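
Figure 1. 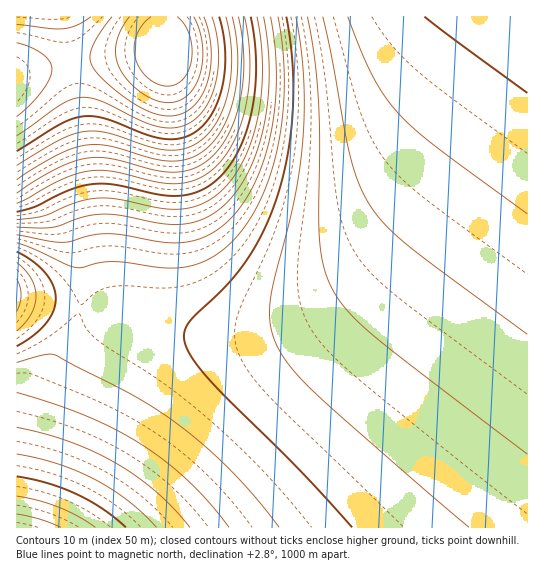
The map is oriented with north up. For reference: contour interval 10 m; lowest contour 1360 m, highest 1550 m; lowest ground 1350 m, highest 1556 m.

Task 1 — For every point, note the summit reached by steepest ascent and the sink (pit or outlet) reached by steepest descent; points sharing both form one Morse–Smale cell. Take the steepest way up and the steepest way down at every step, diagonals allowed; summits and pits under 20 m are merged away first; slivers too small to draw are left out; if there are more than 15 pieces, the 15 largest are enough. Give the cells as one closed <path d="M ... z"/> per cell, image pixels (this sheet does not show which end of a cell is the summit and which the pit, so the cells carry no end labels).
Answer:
<path d="M527 16l-510 0-1 111 36 60 23 51 8 33 0 26-3 12 41 7 64 17 20 3 38 0 44-9 40-19 39-29 34-36 33-41 92-125 3-6z"/><path d="M527 72l-70 98-57 73-43 44-39 26-27 12-22 7-26 4-38 0-34-5-50-15-40-7-8 22-25 47-9 27-15 64-8 58 511 1z"/><path d="M17 128l-1 170 63 11 4-12 0-26-8-33-23-51z"/><path d="M22 299l-6 0 1 221 7-51 15-64 9-27 25-47 7-20-9-4z"/>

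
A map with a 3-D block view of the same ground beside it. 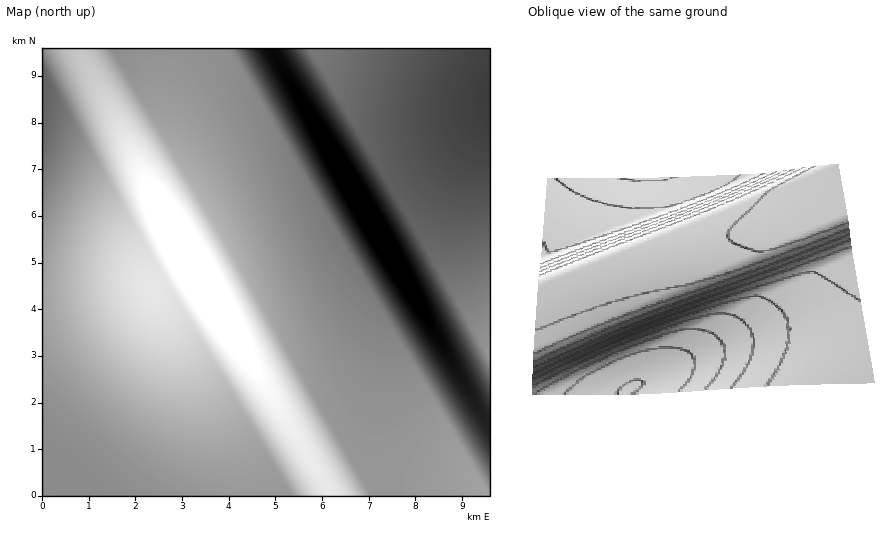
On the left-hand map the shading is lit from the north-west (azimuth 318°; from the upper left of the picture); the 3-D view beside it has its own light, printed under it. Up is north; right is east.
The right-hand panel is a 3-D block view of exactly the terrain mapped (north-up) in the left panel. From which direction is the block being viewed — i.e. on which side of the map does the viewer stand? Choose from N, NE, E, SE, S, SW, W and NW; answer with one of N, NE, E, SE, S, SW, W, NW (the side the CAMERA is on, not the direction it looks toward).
W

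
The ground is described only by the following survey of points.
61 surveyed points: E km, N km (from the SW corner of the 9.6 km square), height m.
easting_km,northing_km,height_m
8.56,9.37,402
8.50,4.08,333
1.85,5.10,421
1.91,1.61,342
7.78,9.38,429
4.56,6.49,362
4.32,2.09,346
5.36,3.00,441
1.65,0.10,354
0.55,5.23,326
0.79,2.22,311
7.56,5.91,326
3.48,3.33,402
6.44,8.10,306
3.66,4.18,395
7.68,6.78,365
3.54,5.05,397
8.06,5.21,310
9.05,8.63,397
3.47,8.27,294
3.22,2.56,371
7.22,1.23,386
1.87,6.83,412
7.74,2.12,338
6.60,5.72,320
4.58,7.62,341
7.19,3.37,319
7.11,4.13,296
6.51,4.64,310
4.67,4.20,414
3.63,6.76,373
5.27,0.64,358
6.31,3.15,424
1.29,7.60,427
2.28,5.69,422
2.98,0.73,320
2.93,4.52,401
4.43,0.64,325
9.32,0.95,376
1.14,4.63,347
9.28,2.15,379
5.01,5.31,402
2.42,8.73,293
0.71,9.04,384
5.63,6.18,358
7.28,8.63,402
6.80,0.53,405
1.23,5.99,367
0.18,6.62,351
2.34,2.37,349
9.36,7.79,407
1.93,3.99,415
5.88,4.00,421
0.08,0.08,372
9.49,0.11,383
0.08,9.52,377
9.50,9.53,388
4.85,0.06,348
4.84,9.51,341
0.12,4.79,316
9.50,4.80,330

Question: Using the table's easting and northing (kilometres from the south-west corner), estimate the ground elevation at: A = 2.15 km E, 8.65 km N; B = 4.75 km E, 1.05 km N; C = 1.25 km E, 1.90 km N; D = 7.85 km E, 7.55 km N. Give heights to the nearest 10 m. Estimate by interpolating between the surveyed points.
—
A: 310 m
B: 340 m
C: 320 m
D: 380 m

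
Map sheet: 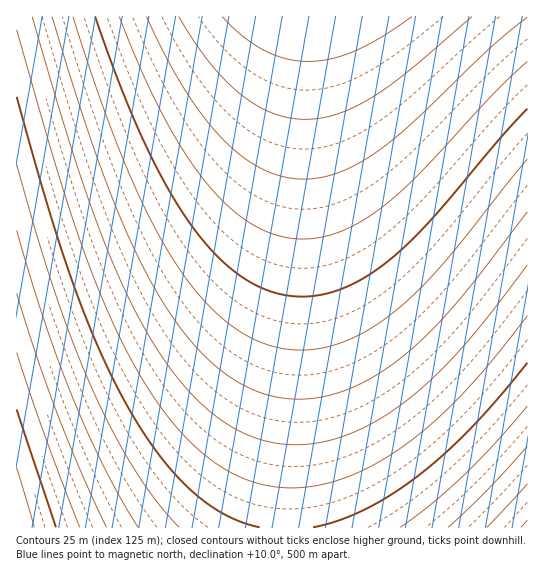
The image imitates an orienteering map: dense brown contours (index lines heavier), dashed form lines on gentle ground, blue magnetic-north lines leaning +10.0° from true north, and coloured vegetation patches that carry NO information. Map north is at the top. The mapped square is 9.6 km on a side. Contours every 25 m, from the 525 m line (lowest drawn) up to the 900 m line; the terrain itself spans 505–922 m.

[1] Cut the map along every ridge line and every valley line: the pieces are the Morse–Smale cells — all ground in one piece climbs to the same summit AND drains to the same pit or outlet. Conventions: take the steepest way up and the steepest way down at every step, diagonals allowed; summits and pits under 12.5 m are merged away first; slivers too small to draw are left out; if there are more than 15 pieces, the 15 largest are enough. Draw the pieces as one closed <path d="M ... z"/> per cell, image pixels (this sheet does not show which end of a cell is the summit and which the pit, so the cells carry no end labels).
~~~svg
<path d="M306 16l-290 1 1 511 270-1 1-72 12-202z"/><path d="M527 16l-220 1-7 236-12 202-1 73 241-1z"/>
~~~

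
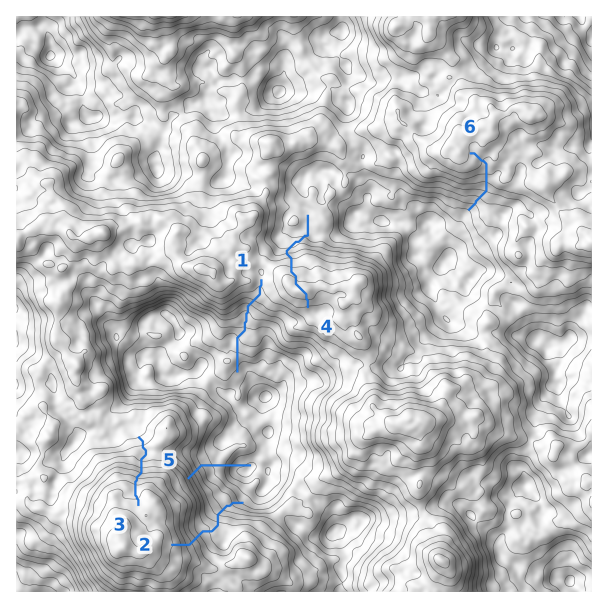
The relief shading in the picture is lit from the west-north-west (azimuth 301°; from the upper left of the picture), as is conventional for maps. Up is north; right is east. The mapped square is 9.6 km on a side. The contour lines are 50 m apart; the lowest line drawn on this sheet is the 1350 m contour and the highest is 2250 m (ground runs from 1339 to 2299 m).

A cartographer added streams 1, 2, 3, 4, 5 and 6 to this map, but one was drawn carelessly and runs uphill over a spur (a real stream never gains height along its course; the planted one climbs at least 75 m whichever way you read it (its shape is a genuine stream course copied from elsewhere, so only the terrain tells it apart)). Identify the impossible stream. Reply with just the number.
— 4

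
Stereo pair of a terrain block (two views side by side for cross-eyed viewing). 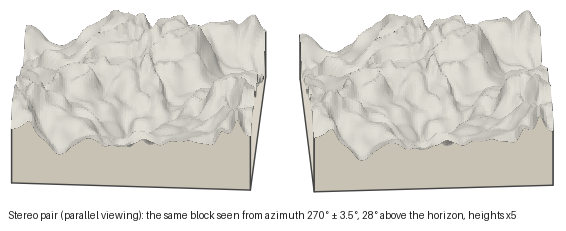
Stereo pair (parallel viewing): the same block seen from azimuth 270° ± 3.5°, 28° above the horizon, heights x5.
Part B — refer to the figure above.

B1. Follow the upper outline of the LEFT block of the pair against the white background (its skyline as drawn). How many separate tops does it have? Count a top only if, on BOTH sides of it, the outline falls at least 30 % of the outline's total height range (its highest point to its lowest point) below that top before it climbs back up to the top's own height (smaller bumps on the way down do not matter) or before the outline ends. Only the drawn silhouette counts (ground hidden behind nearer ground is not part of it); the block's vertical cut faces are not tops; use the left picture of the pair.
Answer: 0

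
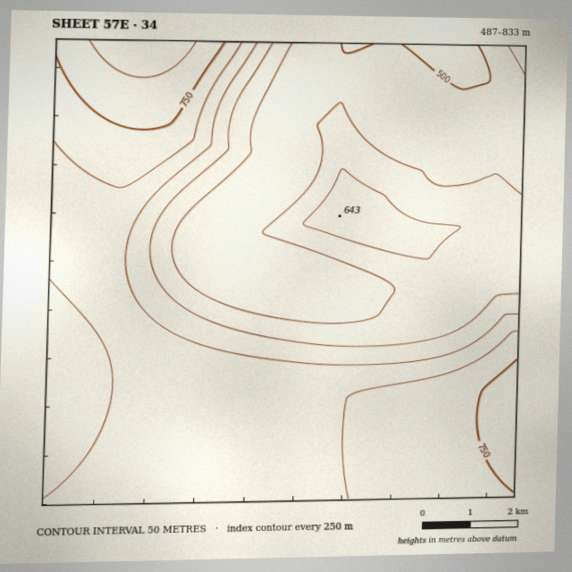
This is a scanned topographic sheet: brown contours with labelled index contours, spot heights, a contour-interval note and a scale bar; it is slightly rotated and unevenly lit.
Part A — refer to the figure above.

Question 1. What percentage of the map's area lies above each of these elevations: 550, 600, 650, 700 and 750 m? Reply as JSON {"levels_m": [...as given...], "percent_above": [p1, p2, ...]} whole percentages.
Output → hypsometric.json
{"levels_m": [550, 600, 650, 700, 750], "percent_above": [76, 59, 45, 19, 7]}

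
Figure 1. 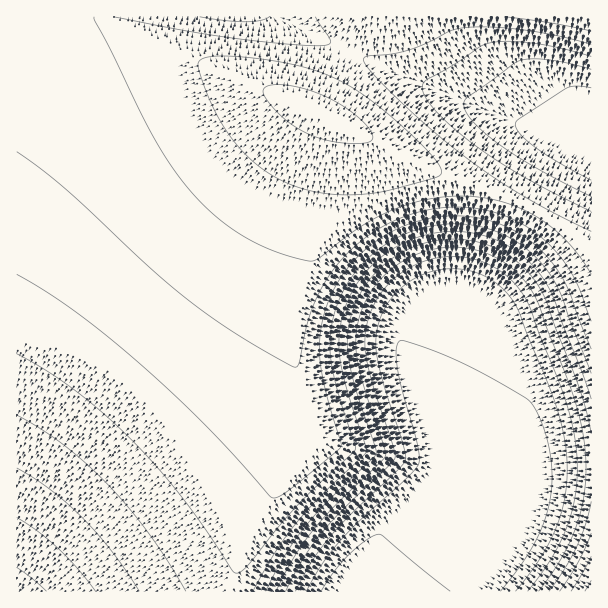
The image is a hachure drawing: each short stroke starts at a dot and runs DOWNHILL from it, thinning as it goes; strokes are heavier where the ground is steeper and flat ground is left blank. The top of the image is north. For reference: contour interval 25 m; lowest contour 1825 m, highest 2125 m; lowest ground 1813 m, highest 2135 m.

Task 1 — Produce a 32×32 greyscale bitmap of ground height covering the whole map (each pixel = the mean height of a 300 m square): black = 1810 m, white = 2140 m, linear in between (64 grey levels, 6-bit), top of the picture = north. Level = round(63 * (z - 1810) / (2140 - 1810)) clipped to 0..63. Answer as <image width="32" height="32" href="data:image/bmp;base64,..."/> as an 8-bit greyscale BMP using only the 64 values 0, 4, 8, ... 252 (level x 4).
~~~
<image width="32" height="32" href="data:image/bmp;base64,Qk02CAAAAAAAADYEAAAoAAAAIAAAACAAAAABAAgAAAAAAAAEAAATCwAAEwsAAAABAAAAAAAAAAAAAAEBAQACAgIAAwMDAAQEBAAFBQUABgYGAAcHBwAICAgACQkJAAoKCgALCwsADAwMAA0NDQAODg4ADw8PABAQEAAREREAEhISABMTEwAUFBQAFRUVABYWFgAXFxcAGBgYABkZGQAaGhoAGxsbABwcHAAdHR0AHh4eAB8fHwAgICAAISEhACIiIgAjIyMAJCQkACUlJQAmJiYAJycnACgoKAApKSkAKioqACsrKwAsLCwALS0tAC4uLgAvLy8AMDAwADExMQAyMjIAMzMzADQ0NAA1NTUANjY2ADc3NwA4ODgAOTk5ADo6OgA7OzsAPDw8AD09PQA+Pj4APz8/AEBAQABBQUEAQkJCAENDQwBEREQARUVFAEZGRgBHR0cASEhIAElJSQBKSkoAS0tLAExMTABNTU0ATk5OAE9PTwBQUFAAUVFRAFJSUgBTU1MAVFRUAFVVVQBWVlYAV1dXAFhYWABZWVkAWlpaAFtbWwBcXFwAXV1dAF5eXgBfX18AYGBgAGFhYQBiYmIAY2NjAGRkZABlZWUAZmZmAGdnZwBoaGgAaWlpAGpqagBra2sAbGxsAG1tbQBubm4Ab29vAHBwcABxcXEAcnJyAHNzcwB0dHQAdXV1AHZ2dgB3d3cAeHh4AHl5eQB6enoAe3t7AHx8fAB9fX0Afn5+AH9/fwCAgIAAgYGBAIKCggCDg4MAhISEAIWFhQCGhoYAh4eHAIiIiACJiYkAioqKAIuLiwCMjIwAjY2NAI6OjgCPj48AkJCQAJGRkQCSkpIAk5OTAJSUlACVlZUAlpaWAJeXlwCYmJgAmZmZAJqamgCbm5sAnJycAJ2dnQCenp4An5+fAKCgoAChoaEAoqKiAKOjowCkpKQApaWlAKampgCnp6cAqKioAKmpqQCqqqoAq6urAKysrACtra0Arq6uAK+vrwCwsLAAsbGxALKysgCzs7MAtLS0ALW1tQC2trYAt7e3ALi4uAC5ubkAurq6ALu7uwC8vLwAvb29AL6+vgC/v78AwMDAAMHBwQDCwsIAw8PDAMTExADFxcUAxsbGAMfHxwDIyMgAycnJAMrKygDLy8sAzMzMAM3NzQDOzs4Az8/PANDQ0ADR0dEA0tLSANPT0wDU1NQA1dXVANbW1gDX19cA2NjYANnZ2QDa2toA29vbANzc3ADd3d0A3t7eAN/f3wDg4OAA4eHhAOLi4gDj4+MA5OTkAOXl5QDm5uYA5+fnAOjo6ADp6ekA6urqAOvr6wDs7OwA7e3tAO7u7gDv7+8A8PDwAPHx8QDy8vIA8/PzAPT09AD19fUA9vb2APf39wD4+PgA+fn5APr6+gD7+/sA/Pz8AP39/QD+/v4A////AEBITFRcZGx0eICIjIx8XDwcCAQECAgMDAwMFCQ8XHycSExUWGBocHh8hIyQlIhwTCwUCAgIDAwMDBAQGChEaIhQVFhgaGx0fICIjJSYlIBkQCQQDAwMDBAQEBAUHDRUeFRcYGRsdHiAiIyQlJyckHhYPCAQDAwQEBAQFBQYJERoXGBobHR4gISMkJSYnKCcjHRYOCQUEBAQFBQUFBggOFxkaGx0eHyEiJCUmJygpKSgjHRUPCQYFBQUFBQYGBwwVGxwdHh8hIiMlJicoKSkqKigjHRYPCQYFBQYGBgYHDBQcHR4gISIjJCYnKCgpKisrKykkHRUNBwUGBgYGBwcMFR4fICEiIyQmJygoKSorKywsKyYeFAwHBgYGBgcHCA0WHyAhIiMkJicnKCkqKyssLCwqIxoRCgYGBgcHBwcJDhchIiMkJSYnKCgpKisrLCwtLCggFw4IBgcHBwcHCAoRGiIjJCUmJygoKSorKywsLS0sJh4UDAgHBwcHCAgIDBQdJCQlJicoKSkqKywsLS0tLislGxILBwcHBwgICAkPFyElJiYnKCkpKissLC0tLi4uKyQaEAoICAgICAgJCxIbJSYnJygpKiorLCwtLi4uLy8sJBoRCggICAgICQkOFh8pJygoKSorKywtLS4uLy8wMC0mHBMMCQkJCQkJCxAZIywoKSkqKyssLS0uLy8wMDAxLykgFw8LCQkJCQoNFB0mLikqKisrLC0tLi8vMDAxMTIxLSYdFQ8MCwsLDhIZIioxKisrLCwtLi4vMDAxMTIyMzMxKyQdFxMREBIVGiEoLzMrKywsLS4uLzAwMTIyMzM0NDMxLCYhHRoaGx4jKS4yNCwsLS0uLi8wMDEyMzM0NDU1NTUyLysnJSUmKCwvMjMyLC0tLi4vMDAxMjMzNDU2NjY2NzY1MzEvLy8xMjMyMC0tLS4uLy8wMTIzMzQ1Njc3ODg4ODg3NjY1NTQyMC0qJy0uLi8vMDEyMjM0NTY3ODk5Ojo6OTk4NzYzMS4rKCUjLi4vLzAxMTIzNDU2Nzg5Ojs7Ozs7Ojg2My8sKSYkIiEvLy8wMDEyMzQ1Njc4OTs8PD09PDs4NTIuKyglJCMiIi8vMDAxMTIzNDU2ODk7PD0+Pj07ODUxLisoJiUkIyMjLzAwMTEyMzM1Njc5Ojw9PT08Ojc0MS8sKiknJiUlJCMwMDExMjIzNDU2ODk6Ozs7Ojg2NDIwLi0sKikoJyYlJjAxMTEyMzM0NTc3ODg4NzY1NDMzMjExLy4tKyopKSorMTExMjIzNDQ1NTU0NDMzMjIzMzQ0NDMyMC8uLS4vMDIxMTIyMzMzMzIxMC8vLy8wMjQ1NjY2NTQ0MzQ0NTY3OQ="/>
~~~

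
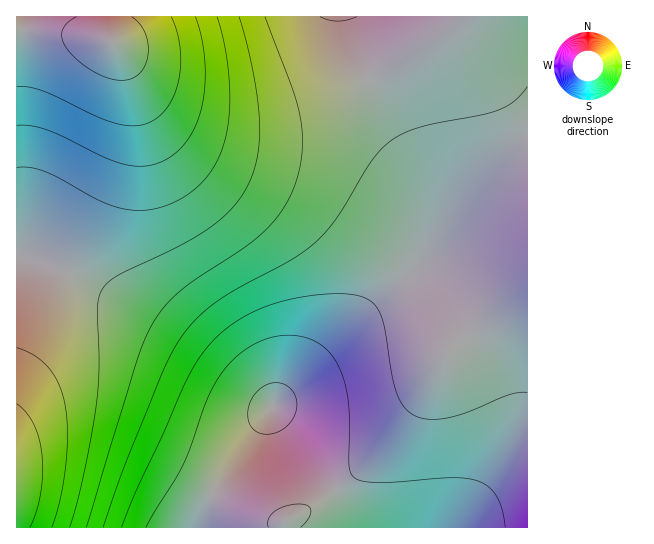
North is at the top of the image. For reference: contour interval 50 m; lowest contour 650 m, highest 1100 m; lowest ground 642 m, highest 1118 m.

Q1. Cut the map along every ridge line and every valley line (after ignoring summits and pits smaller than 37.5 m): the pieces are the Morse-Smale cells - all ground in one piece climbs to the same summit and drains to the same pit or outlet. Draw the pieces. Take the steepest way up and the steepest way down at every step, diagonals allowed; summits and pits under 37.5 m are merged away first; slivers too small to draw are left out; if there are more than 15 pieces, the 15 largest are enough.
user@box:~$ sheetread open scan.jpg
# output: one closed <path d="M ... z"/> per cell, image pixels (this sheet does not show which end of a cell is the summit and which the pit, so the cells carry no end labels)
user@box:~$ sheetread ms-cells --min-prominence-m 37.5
<path d="M527 16l-511 1 0 238 26 8 25 10 80 43 56 37 69 54-52 74-23 47 86 0 4-8 12-5 31-20 43-36 34-38 38-64 32-29 51-35z"/><path d="M19 256l-3 1 0 270 179 1 25-47 52-74-69-54-56-37-80-43z"/><path d="M527 293l-50 35-32 29-38 64-34 38-43 36-31 20-12 5-3 3 0 4 243 1z"/>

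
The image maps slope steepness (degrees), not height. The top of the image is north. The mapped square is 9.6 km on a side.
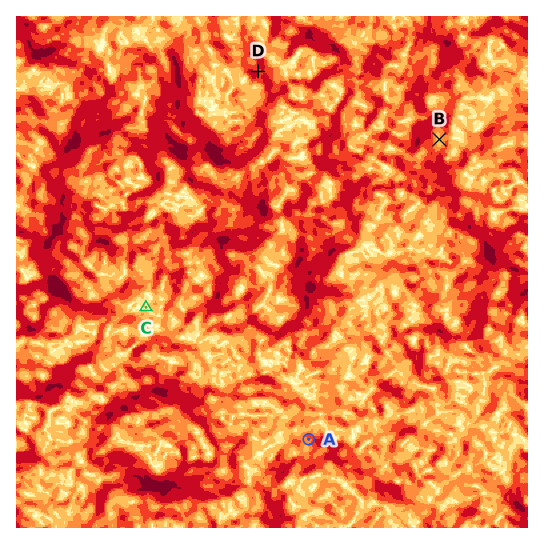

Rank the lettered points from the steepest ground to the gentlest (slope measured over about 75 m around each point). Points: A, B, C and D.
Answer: D A B C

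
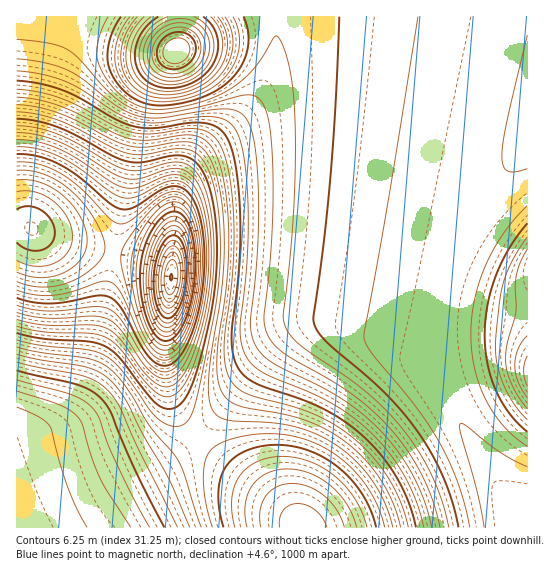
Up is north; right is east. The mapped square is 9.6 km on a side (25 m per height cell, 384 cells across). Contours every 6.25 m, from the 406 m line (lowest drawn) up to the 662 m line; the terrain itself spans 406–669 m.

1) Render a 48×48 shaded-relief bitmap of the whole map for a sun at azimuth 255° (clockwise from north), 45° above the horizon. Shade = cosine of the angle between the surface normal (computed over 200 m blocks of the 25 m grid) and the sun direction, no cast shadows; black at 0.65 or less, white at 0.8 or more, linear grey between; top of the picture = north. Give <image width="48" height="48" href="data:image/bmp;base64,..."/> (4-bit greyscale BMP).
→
<image width="48" height="48" href="data:image/bmp;base64,Qk32BAAAAAAAAHYAAAAoAAAAMAAAADAAAAABAAQAAAAAAIAEAAATCwAAEwsAABAAAAAAAAAAAAAAABEREQAiIiIAMzMzAERERABVVVUAZmZmAHd3dwCIiIgAmZmZAKqqqgC7u7sAzMzMAN3d3QDu7u4A////AGZVVVVVVERERERERFVmd3iImZmZiId2ZmVVVVVVRERERERERVVmd4iImZmYiHd2ZmVVVVVVREREREREVVZmd4iJmZmYiHdmZlVVVVVVRERERERFVVZnd4iJmZmIiHdmZlVVVVVURERERERVVWZneIiJmZmIh3ZmZVVVVVVUREREVVVVVWZ3eIiJmZiIh3ZlVVVVVVVERERFVVVVVmZ3eIiImIiId2ZlVVVVVVVERERVVVVWZmZ3eIiIiIiHd2ZVVVVVVVRERERVZmZmZmd3eIiIiIiHdmVVRFVVVVREM0RWZmZmZnd3eIiIiIh3ZlVURFVVVURDMzRWZ3ZmZnd3eIiIiId3ZlVUQ1VVVURDMzRWd3d3d3d3eIiIh3d2ZVVEM1VVVURDMjRniHd3d3d3d3h3d3dmZVRDMlVVVERDIjRniIh3d3d3d3d3d3ZmZVRDIkRFVEQzIiRomYiHd3d3d3d3d2ZmVVQzM0REVUQzIRNpqpiHd3d3d3d3ZmZmVVQzM0REVURDEBNpuqmId3d3d3dmZmZmVVQzRERFVVRDEAJ6y6mId3d3d2ZmZmZmVVRERERFVVRDEAFr3LmYd3d3ZmZmZmZmVVRERURFVVVDEABs7bqYd3d2ZmZmZmZmVVREVURVVVVDEABs/sqYd3dmZmZmZmZmZVREVURVVmVTEABt/8uYh3dmZmZmZmZmZVRERURVZmZUIABt/9uYh3dmZmZmZmZmZVREREVWZmZUIABu/9uYh3dmZmZmZmZmZVVERFVWZmZlMABt/9uoh3dmZmZmZmZmZlVERFVmZ3dlMQBd/9uph3dmZmZmZmZmZlVUQ1Vmd3dlQgBc/9uph3dmZmZmZmZmZmVVRFZnd3d2UxFr/9uph3d2ZmZmZmZmZmVVRGZnd4d2VCJr7tuYh3d2ZmZmZmZmZmZVVWZ3eIh3ZDNq3cuYh3d2ZmZmZmZmZmZlVWZ3iIiHZURpzLqYh3d2ZmZmZmZmZmZmVWZ3iIiHZVVpu7qYh3d2ZmZmZmZmZmZmZmd4iIiHdlVoqqmYh3dmZmZmZmZmZmZmZnd4iIiHdmZomZmYh3dmZmZmZmZmZmZmZnd4iIiHdmZniZmId3dmZmZmZmZmZmZmZnd4iIiId2ZneIiId3dmZmZmZmZmZmZmZnd4iIiId2ZmeIiHd3dmZmZmZmZmZmZmZnd4iIiIh3Zmd3d3d3dmZmZmZmZmZmZmZnd4iIiIiHdmZ3d3d3dmZmZmZmZmZmZmZnd3iIiJmIdmZmZmd3ZmZmZmZmZmZmZmZnd3eIiZmZh2VVVmZmZmZmZmZmZmZmZmZnd3d4iZqph2RERVZmZmZmZmZmZmZmZmZnd3d3iaqql1QyNFVmZmZmZmZmZmZmZmZmZnd3iZq7l1MhI0VmZmZmZmZmZmZmZmZmZmZneJq6l1IREkVWZmZmZmZmZmZmZmZmZmZmeJqql0IQEjRWZmZmZmZmZmZmZmZmZmZmd4mZhkIREjRWZmZmZmZmZmZmZmZmZmZmZ4iIdkMhI0VWZmZmZmZmZmZmZmZg=="/>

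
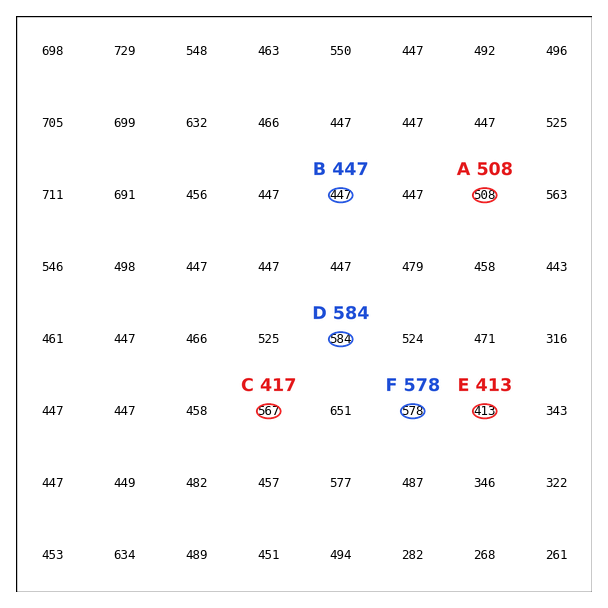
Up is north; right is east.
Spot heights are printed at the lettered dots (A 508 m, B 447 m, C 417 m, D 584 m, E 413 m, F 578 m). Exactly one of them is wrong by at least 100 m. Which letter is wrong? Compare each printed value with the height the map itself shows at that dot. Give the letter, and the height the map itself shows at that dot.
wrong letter C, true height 567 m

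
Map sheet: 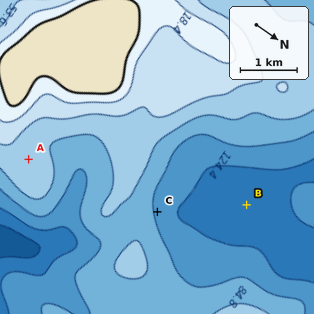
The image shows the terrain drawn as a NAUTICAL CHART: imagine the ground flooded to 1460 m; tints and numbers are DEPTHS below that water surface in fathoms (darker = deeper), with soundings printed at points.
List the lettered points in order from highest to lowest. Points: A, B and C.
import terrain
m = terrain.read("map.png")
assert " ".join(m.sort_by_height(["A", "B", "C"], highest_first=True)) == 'A C B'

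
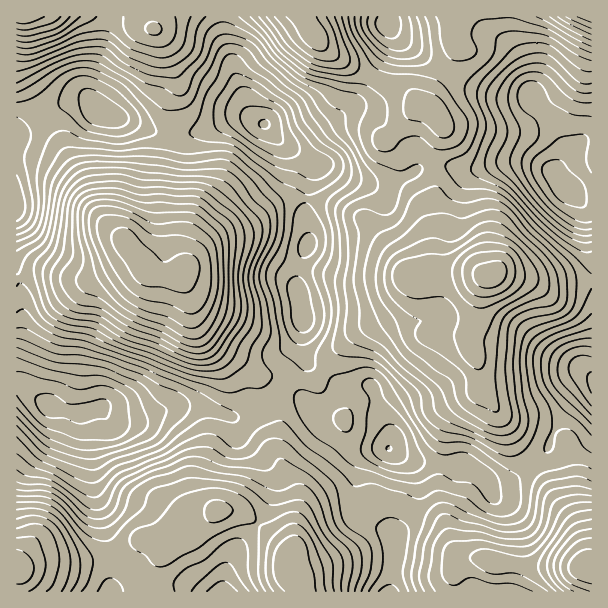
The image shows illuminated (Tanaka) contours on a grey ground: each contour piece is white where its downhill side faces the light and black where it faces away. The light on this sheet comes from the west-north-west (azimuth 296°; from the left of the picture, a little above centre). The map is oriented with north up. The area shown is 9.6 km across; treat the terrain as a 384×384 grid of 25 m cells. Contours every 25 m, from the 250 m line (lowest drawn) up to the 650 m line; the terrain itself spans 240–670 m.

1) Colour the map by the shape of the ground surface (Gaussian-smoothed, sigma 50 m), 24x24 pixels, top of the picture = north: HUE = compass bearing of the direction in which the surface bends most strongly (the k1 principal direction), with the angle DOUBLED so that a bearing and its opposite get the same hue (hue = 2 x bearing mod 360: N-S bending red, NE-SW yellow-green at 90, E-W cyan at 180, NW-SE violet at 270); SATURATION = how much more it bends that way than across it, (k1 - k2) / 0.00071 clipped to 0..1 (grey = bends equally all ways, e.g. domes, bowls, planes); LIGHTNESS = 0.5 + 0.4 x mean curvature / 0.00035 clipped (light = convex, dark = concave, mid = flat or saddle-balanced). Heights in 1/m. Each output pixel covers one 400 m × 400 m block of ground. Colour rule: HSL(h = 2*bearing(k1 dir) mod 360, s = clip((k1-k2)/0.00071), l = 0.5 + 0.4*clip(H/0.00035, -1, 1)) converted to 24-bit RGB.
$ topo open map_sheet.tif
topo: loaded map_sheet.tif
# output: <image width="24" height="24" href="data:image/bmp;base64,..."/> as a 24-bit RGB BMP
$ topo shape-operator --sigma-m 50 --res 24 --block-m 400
<image width="24" height="24" href="data:image/bmp;base64,Qk32BgAAAAAAADYAAAAoAAAAGAAAABgAAAABABgAAAAAAMAGAAATCwAAEwsAAAAAAAAAAAAA2/DwiKbKdHrPJjWLUJJzwLg2oXsqs01gGSJ4LEXerqzfxvDEu9V5uDc8mDe9ABp0VWnU2bevymJVwDNsSXjLMyj6wKT22evy1aG3s4W9X3/STxnqtUm7Z6ui2Ye1qapxLWiAIVhweM+r9PDXbM6/qo/Zq3HRBxV6MkKLx7qYn53szuj9q7H/EgD8q7Tm7N/f253B3uvlJUfLQgm5y4faw4PPhnap3nC8wVWLDpV/Duai8PPDvJZWMV9OqQoSPBE3F4FeodqCYdSaccWGai1tPxA/hLI+wdeGks/K4M+3ZCKJHQkqy3g1poNLs3+hY2fD39vwrMftGXio2r9uznpsQRpm023aX3PhNbrsfOeEuKJNUD4XKg4OVihwg+6Uf8+cL2sj4qtMdxpqDg2HpNrn48/ykXvOdsu0jLbCwXmoei13h8FVwX2AaDjFWtTUe6Hcgiy70s9YhVc8Ww85gpw0AumjgMt4r9E+RMlZSoSWZ02pIWO8YrapVZpSzVWN1KGHTH03fyRLwlBmeteAjWF5ikZAQsMGKAsQXQsIxpYAQjMXZhQWiupBAp0tXW8pqdIsasqwbCl1XD04TGocNDIMRT4UgKUtzpxNtEZEKzlds89+u6VaZSlQ0E4vy55VFA01ciM53rV5lSaEbcdtoPGWLcy+Jq2yo+W3WhcoLgwMcl8bbmwqcj1KnaM8MmoZrZ4Tez4SUncxcrQxxKg7XR9dnNCXx0uwVAt5U6TUzZnSt4POqefM1fbdRUPOOd7qi8x2SwcfZEg5vKRaVSk6TmUomJgnYjsacX0QZ90xSqKGdbRvgTepfKLMYoYpYSYXXxA+eI4wV6otVL1kzu6jtcxyOZpwO2lDhSQcejxLqodfhoNFbTJEhWo+dW1AnFdYsOGNOvuANc2uNrOSU0+60yO1ylVqehx4Qnuujb2cdrCUVsGoz/GwrcFiYkc8QSwcJg0RQ12puWBaikhad0W0rZS5YYSrh7HG4PLZZ8JtLn1WO9aHB3SRYxOn94TBpHrTP37Hs9fQgJLRdcqh4sBkvn9PgBFBbzAsLnJ9FgCG25e/zJvGK1CerZOcl8fHYsLE5eu7i8m7bcPdZsCqEwgtEBQkzLlVt1hvl1RKmtYnOlwsmFU0/b0xbzAbfjpxqtvZN6/tDQBhyqesxb/YZR/TqLi3nMW4d6fCyd+ppOGaP7KSdjWIHAUuUC55Z8CPoWeo0oqto8ebSlqruS/Q7sW/m8LabbbtsujeTSG+DwDzl7vc0TWgxzCEitCTm9bEZmbK4drJ3cGOkCcqDx8kAF+7NG30dT+jeLyZntzi18TpYVrcb4Dw2+Dw6NnyhbPlhYTYOADcURjovhBwuBx0suGlxezPUJ3WZXy6zsqe5JW7zWfbWFfXFldsCxkotYhCZ8hZRsJurYVOlbBFFX5s2dKA5OSPc560Wma1IADCJQ4dn0dhrIjR1Pfh0e7nXyS3fo6y0dKtuXS4oHXQ5pvTPQ58DAtxkOLNqee9LEF3yJZZmbNvJ4altM9nzeynV66dZDhtJQ4dIjJTKtihvPrQueGhtHZZc0SrcIiy16SgrktqklxPq1awjSXwE3H/WtLC4kkpaidUcc1xysV5NoOAgNqO4+OMcDY7KgkbRBUuOc3CJ8+FcOhod7iAwYKpUo6SW4tQlkhG032Dhqa6Z0WzvD2cJxoPMhAM1mIAf8knJHMh4t0RZ2sWQ5kAlGsGORQNUxhRTUGfYKJwW79pFOwiXppJcTU/rVsnbk4YQnEhks9YtHRoaxVbRgEPrw40IG+Hu+7Ar9nWazl71XJLltmESZBocZ9KrELELHGjJnxuMLM2LdQ6c9oqKBoLLBMHtlAAvLkzZcIoPJYUQhwGJwwXwDhpe7KATePFfdSUvzeGxFjLtOzIvsndf5faWmzLnEnVliuRh3BJKLofSZkshEIcQhUuZTlUi9dUzKRoaNNZeGJISRhNiiKAMn4ijNQomaQnO2ocPqdxpdXEqeGrrWc2dEsgYnQlJg0msixd1Z5Gz5w0WW8hJRsVZzBbdZlGq8Zhc+dEsqg8NGOkbwmYfkGMs0NF1NM/Uf1qVv/2eNP/joTe0BA1zjwmvmpGhzkxER8vQ1B73tCe6MFpmIlbNWeEHV96wMCOlr2Jpdqqn8/NNw5KHx43oSWNrMzS1PfizP/yTs/wGRFZLwYS6FYwp8WazqjXvzfbWzOXWTBqt2QhwOWsv8LhF33kFYz+cMHk1OPu2qvNmjphUxGOYyGrSsu7hu+W0f7N0M9SKCELJA4lZyY8xd9ixcZYfjEndjFFli55iStrpb1s"/>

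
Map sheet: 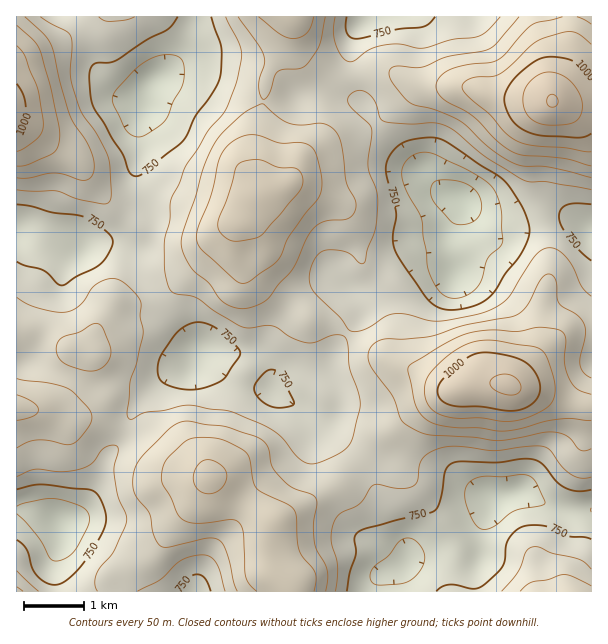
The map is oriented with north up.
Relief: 620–1100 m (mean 820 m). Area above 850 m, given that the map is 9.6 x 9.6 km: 29.6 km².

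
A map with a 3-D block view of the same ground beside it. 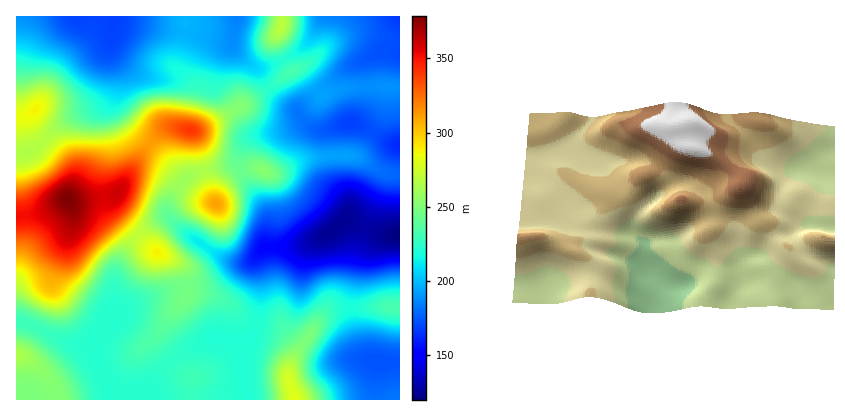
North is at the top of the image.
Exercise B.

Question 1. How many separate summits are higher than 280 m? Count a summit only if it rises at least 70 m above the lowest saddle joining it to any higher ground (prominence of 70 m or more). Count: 1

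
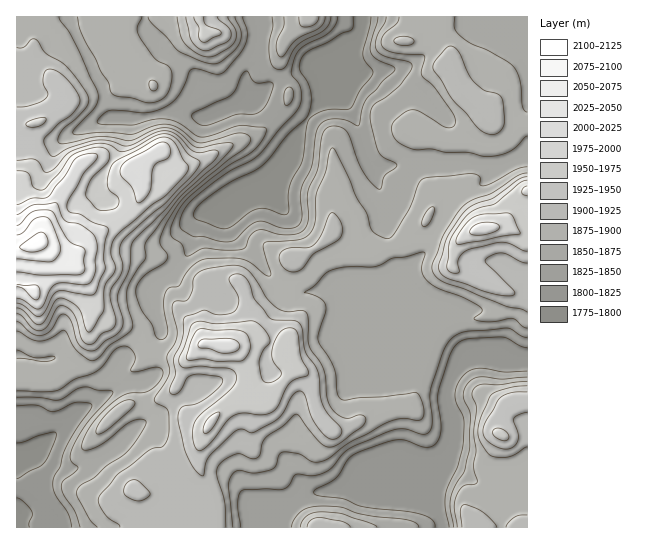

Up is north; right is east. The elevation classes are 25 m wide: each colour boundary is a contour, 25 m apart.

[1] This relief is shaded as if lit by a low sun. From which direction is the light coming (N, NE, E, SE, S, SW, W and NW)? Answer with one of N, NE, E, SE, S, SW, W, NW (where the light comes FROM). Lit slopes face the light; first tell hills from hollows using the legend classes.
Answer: NW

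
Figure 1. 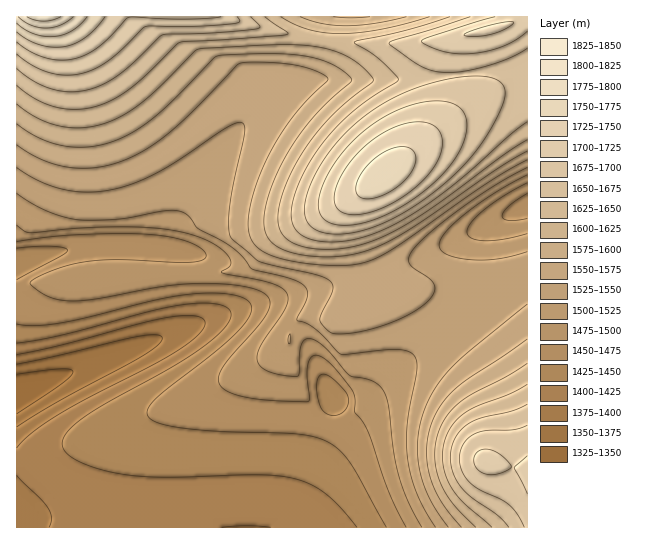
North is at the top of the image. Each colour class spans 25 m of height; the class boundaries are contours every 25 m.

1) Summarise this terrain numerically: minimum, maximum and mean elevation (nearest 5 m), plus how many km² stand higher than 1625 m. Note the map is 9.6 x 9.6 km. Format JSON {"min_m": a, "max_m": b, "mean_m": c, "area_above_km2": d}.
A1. {"min_m": 1325, "max_m": 1845, "mean_m": 1550, "area_above_km2": 24.0}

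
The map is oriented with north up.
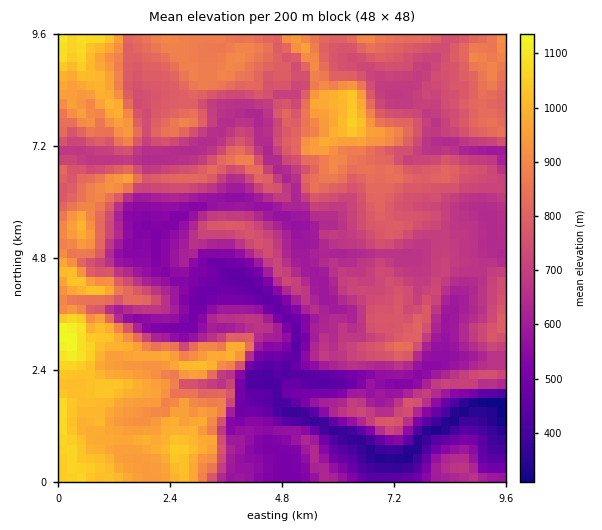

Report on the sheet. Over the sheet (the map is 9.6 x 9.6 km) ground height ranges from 290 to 1140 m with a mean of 730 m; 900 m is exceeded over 16.7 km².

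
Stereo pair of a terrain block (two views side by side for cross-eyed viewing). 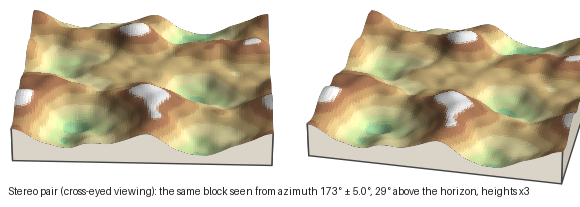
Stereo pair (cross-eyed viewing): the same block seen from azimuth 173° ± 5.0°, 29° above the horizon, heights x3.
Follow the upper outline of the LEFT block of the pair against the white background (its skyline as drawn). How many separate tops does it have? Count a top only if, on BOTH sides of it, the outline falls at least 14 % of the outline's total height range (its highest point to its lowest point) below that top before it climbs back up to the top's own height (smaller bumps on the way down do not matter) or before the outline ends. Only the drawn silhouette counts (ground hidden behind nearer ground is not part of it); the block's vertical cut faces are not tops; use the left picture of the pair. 2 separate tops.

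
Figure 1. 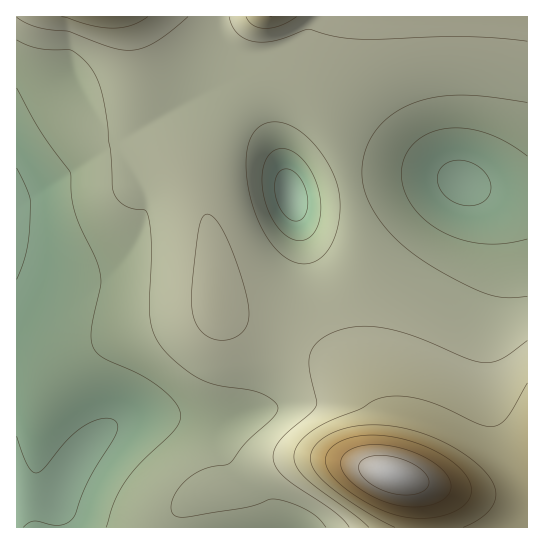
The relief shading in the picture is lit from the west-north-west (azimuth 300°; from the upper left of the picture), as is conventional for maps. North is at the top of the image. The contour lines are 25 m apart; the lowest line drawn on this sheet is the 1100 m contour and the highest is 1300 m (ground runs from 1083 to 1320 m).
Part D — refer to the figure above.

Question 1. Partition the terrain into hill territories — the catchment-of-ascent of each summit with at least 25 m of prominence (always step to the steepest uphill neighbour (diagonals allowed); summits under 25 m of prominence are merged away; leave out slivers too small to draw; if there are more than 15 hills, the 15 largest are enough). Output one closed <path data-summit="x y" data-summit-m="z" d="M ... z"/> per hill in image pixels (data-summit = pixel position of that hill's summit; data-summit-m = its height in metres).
<path data-summit="393 475" data-summit-m="1320" d="M203 96l-8 1-68 36-34 6-22 12-30 24-25 12 0 340 511 1 1-331-31-4-46-14-41-2-117 20-12-32-14-24-22-21z"/><path data-summit="270 17" data-summit-m="1225" d="M527 16l-309 0-3 30-12 43-4 6 20 9 22 13 26 24 14 24 12 32 117-20 41 2 46 14 30 3z"/><path data-summit="106 17" data-summit-m="1220" d="M217 16l-200 0-1 170 25-11 30-24 22-12 34-6 70-36 4-4 14-47z"/>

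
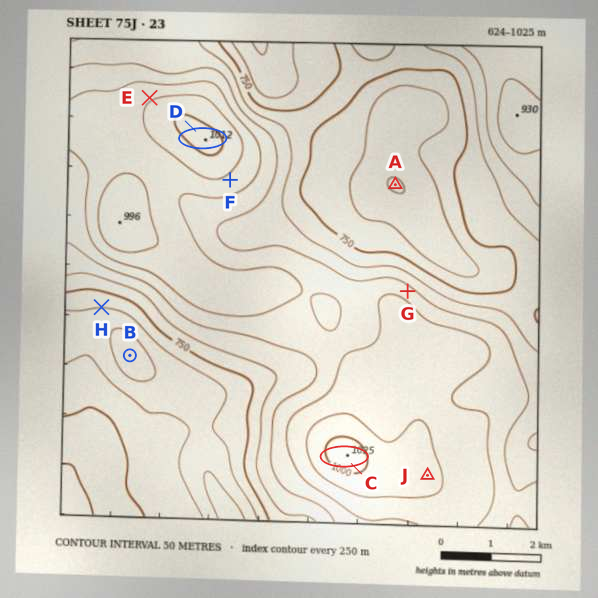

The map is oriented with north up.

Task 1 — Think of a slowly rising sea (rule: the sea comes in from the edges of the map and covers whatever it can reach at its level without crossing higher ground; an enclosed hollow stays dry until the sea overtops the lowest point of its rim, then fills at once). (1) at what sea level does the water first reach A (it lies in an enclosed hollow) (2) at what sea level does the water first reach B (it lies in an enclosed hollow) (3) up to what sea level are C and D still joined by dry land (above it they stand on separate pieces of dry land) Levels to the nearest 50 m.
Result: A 750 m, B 700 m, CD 900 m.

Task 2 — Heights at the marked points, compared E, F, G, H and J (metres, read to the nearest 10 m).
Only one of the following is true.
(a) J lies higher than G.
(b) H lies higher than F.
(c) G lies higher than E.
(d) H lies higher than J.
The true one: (a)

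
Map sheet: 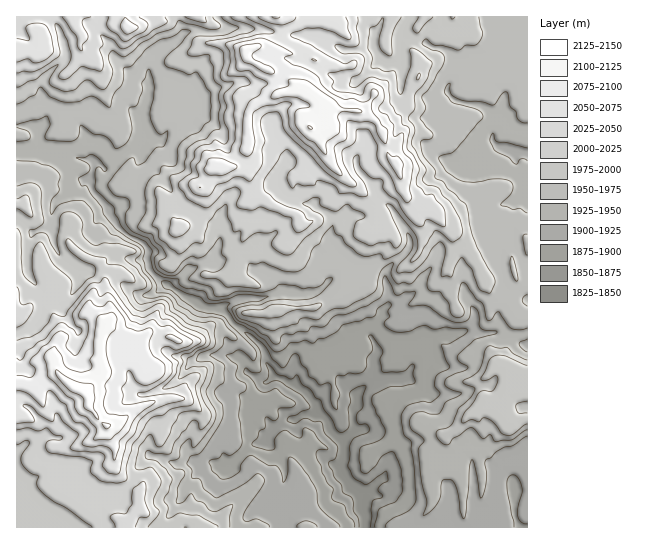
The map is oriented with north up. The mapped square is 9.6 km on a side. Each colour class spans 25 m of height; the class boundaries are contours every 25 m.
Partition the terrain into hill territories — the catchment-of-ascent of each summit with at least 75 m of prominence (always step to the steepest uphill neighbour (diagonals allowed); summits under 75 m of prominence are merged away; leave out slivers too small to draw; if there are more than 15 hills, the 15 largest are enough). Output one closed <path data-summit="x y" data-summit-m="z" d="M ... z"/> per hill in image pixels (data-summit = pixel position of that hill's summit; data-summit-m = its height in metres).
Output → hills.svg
<path data-summit="310 127" data-summit-m="2125" d="M527 16l-309 0 9 11-2 4-10 2-14-2-15 1-15 12-9 4-7 7-7 16 0 24-9 23 2 13-8 14-24 23-6 0-5-5-5 0-4 15 3 12 15 16 9 19 10 10 15 6 6 6 2 23 13 13 40 24 19 2 5 4 11 14 24 19 11 28 3 3 22 8 18 19 9-13 10-7 8 0 14 11 1-4-13-25 1-13 12-17 13 0 12-20 24 1 11 21 2 11 2-4 10-8 22-2 12-4 14 2 18-1 30 13 1-175-7-2-5-6 1-10 11 1z"/><path data-summit="85 390" data-summit-m="2139" d="M41 148l-25 2 1 378 511-1-1-182-30-13-18 1-14-2-12 4-22 2-6 4-6 8-2-11-11-21-24-1-6 7-4 11-2 2-13 0-12 17-1 13 13 25-1 4-14-11-8 0-10 7-9 13-18-19-22-8-3-3-11-28-24-19-11-14-5-4-19-2-17-10-23-14-13-13-2-23-6-6-15-6-10-10-9-19-15-16-3-9 4-12-2-9-6 0z"/><path data-summit="129 27" data-summit-m="2091" d="M217 16l-200 0-1 110 17 1 5 5 7-8 34 1 5 6 7 28 12 9 6 0 24-23 8-14-2-13 9-23 0-24 7-16 7-7 9-4 15-12 15-1 14 2 10-2 2-4z"/>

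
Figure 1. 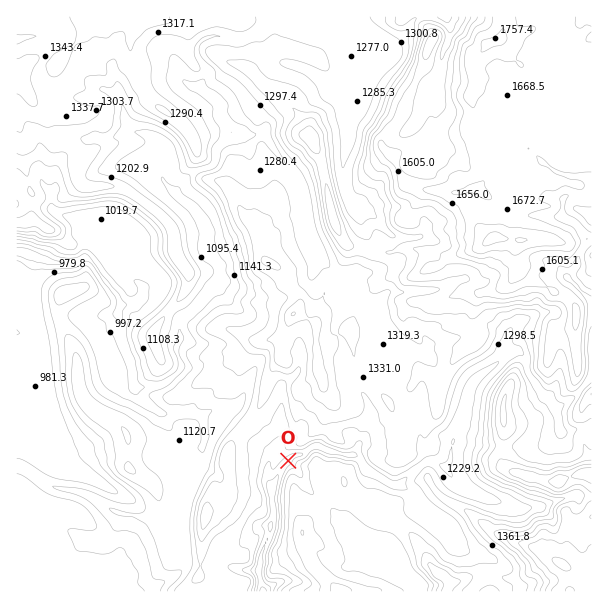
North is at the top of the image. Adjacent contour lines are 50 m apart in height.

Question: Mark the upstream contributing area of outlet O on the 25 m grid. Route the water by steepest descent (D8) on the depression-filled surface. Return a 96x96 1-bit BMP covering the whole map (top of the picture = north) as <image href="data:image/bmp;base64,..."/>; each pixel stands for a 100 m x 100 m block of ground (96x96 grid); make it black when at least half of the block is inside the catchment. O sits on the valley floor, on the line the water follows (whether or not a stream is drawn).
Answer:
<image width="96" height="96" href="data:image/bmp;base64,Qk2+BAAAAAAAAD4AAAAoAAAAYAAAAGAAAAABAAEAAAAAAIAEAAATCwAAEwsAAAIAAAAAAAAA////AAAAAAAAAAAAAAAAAAAAAAAAAAAAAAAAAAAAAAAAAAAAAAAAAAHwcAAAAAAAAAAAAAP//AAAAAAAAAAAAAf//h8AAAAAAAAAAAf//38AAAAAAAAAAA////8AAAAAAAAAAB////8AAAAAAAAAAB////8AAAAAAAAAAD////8AAAAAAAAAAH////8AAAAAAAAAAf////8AAAAAAAAAD/////8AAAAAAAAAH/////8AAAAAAAAAP/////8AAAAAAAAAf/////8AAAAAAAAA//////8AAAAAAAAB//////8AAAAAAAAB//////8AAAAAAAAD//////8AAAAAAAAf//////4AAAAAAAP///////4AAAAAAAf///////4AAAAAAAf///////4AAAAAAAP///////4AAAAAAAD///////4AAAAAAAB///////4AAAAAAAA///////4AAAAAAAAf//////wAAAAAAAAP//////wAAAAAAAAP//////wAAAAAAAAP//////4AAAAAAAAP+f////4AAAAAAAAf8H////4AAAAAAAAf4D////wAAAAAAAAfwD3///gAAAAAAAAfgBj///wAAAAAAAA/gAD///wAAAAAAAA/gAB///wAAAAAAAA/AAA///wAAAAAAAA/AAAf//gAAAAAAAAPAAAP//gAAAAAAAAHAAAH//gAAAAAAAADAAAH//gAAAAAAAAAAAAH//gAAAAAAAAAAAAP//gAAAAAAAAAAAAP//gAAAAAAAAAAAAP//gAAAAAAAAAAAAH//gAAAAAAAAAAAAH/+AAAAAAAAAAAAAA/4AAAAAAAAAAAAAAPgAAAAAAAAAAAAAAGAAAAAAAAAAAAAAAAAAAAAAAAAAAAAAAAAAAAAAAAAAAAAAAAAAAAAAAAAAAAAAAAAAAAAAAAAAAAAAAAAAAAAAAAAAAAAAAAAAAAAAAAAAAAAAAAAAAAAAAAAAAAAAAAAAAAAAAAAAAAAAAAAAAAAAAAAAAAAAAAAAAAAAAAAAAAAAAAAAAAAAAAAAAAAAAAAAAAAAAAAAAAAAAAAAAAAAAAAAAAAAAAAAAAAAAAAAAAAAAAAAAAAAAAAAAAAAAAAAAAAAAAAAAAAAAAAAAAAAAAAAAAAAAAAAAAAAAAAAAAAAAAAAAAAAAAAAAAAAAAAAAAAAAAAAAAAAAAAAAAAAAAAAAAAAAAAAAAAAAAAAAAAAAAAAAAAAAAAAAAAAAAAAAAAAAAAAAAAAAAAAAAAAAAAAAAAAAAAAAAAAAAAAAAAAAAAAAAAAAAAAAAAAAAAAAAAAAAAAAAAAAAAAAAAAAAAAAAAAAAAAAAAAAAAAAAAAAAAAAAAAAAAAAAAAAAAAAAAAAAAAAAAAAAAAAAAAAAAAAAAAAAAAAAAAAAAAAAAAAAAAAAAAAAAAAAAAAAAAAAAAAAAAAAAAAAAAAAAAAAAAAAAAAAAAAAAAAAAAAAAAAAAAAAAAAAAAAAAAAAAAAAAAAAAAAAAAAAAAAAAAAAAAAAAAAAAAAAAAAAAAAAAAAAAA="/>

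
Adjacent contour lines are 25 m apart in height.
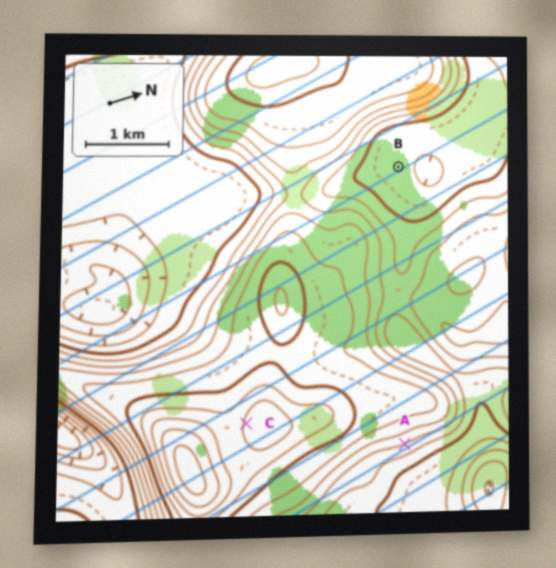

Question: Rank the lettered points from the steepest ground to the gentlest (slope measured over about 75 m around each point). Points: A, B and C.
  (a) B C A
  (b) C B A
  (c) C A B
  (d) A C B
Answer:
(d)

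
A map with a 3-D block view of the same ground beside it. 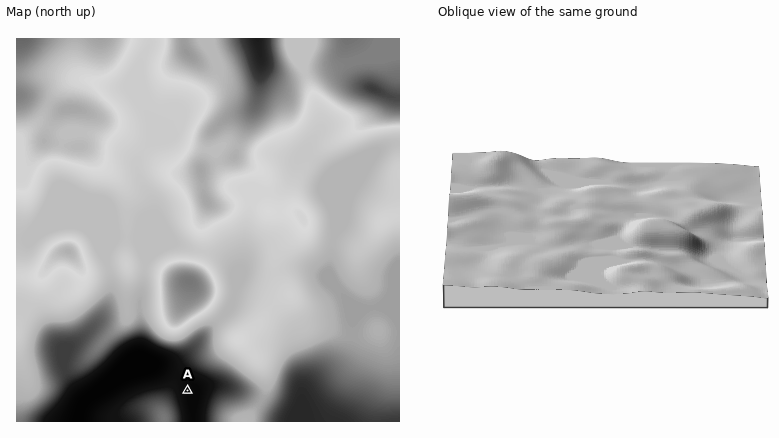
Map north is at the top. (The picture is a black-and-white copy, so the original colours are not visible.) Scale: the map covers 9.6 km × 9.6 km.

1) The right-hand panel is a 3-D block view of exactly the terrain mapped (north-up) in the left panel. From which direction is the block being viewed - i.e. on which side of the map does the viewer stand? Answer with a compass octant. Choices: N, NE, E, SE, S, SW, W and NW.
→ W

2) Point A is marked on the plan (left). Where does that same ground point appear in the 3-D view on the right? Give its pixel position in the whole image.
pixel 738 242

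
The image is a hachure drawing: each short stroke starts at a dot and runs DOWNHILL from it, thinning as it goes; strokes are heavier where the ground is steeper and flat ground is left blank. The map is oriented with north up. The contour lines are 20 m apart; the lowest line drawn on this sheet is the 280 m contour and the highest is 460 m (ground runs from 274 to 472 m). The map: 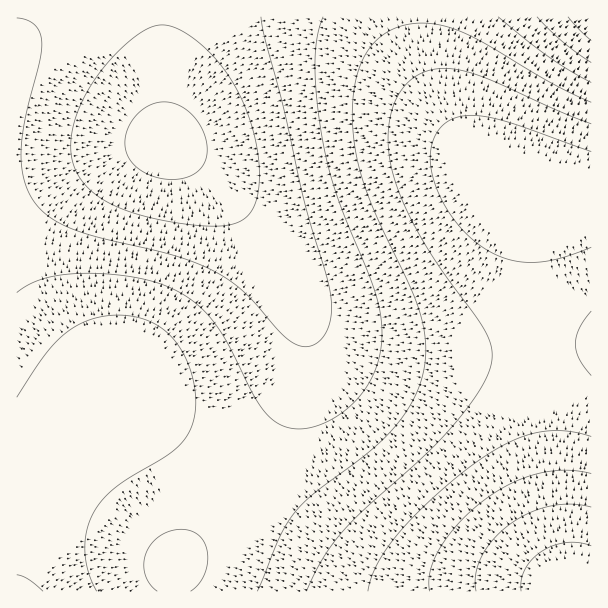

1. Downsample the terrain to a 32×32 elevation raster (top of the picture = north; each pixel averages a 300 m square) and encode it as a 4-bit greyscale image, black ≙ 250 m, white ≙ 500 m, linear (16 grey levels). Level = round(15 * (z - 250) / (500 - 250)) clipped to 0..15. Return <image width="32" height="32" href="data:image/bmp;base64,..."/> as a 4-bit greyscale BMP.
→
<image width="32" height="32" href="data:image/bmp;base64,Qk12AgAAAAAAAHYAAAAoAAAAIAAAACAAAAABAAQAAAAAAAACAAATCwAAEwsAABAAAAAAAAAAAAAAABEREQAiIiIAMzMzAERERABVVVUAZmZmAHd3dwCIiIgAmZmZAKqqqgC7u7sAzMzMAN3d3QDu7u4A////AIh3ZmVVVmd3iJmaqrvM3d2Hd2ZlVVZmd4iJmqq7zN3dh3dmZVVWZnd4iZmqu8zN3Xd3ZmZVVmZneIiZmqu8zMx3d3ZmZmZmZ3eIiZmqu7zMd3d3ZmZmZmZ3d4iZmqq7u3d3d3ZmZmZmZnd4iZmqqqp3d3d3dmZmZmZnd4iZmaqqd3d3d3dmZmZmZnd4iJmZmXd3d3d3ZmZVVWZnd4iJmZl3d3d3d2ZlVVVWZneIiIiId3d3d3dmZVVVVWZ3eIiIiGd3d3d3ZlVURVVmd3iIiIhnd3d3dmZVRERVZmd4iIiIZnd3d3ZlVUREVVZ3eIiIiGZmZ3ZmVVRERFVmd4iIiIhmZmZmZVVERERVZneIiIiIVVVlVVVEREREVWd4iJmZmFVVVVVERERERFZneImZmZlVVERERDMzREVWZ4iZmZmZVEREMzMzMzRFVneJmaqqqUREMzMiIzM0RWZ4iZqqqqpEQzMiIiIzNFVneJmaqqqqRDMyIiIiM0RVZ4iZqqqqqkQzIiISIjNEVmeImZqqqZlEMyIiEiIzRFZniJmZmZmYRDMyIiIiM0VWZ4iZmZmIh0RDMiIiIzRFVmeIiJiIh3ZEQzMiIjM0RVZneIiIh3dlREQzMzMzNEVWZ3eIh3dmVEREMzMzM0RFVmZ3d3dmVUNEREMzMzREVVZmZ3dmZVQz"/>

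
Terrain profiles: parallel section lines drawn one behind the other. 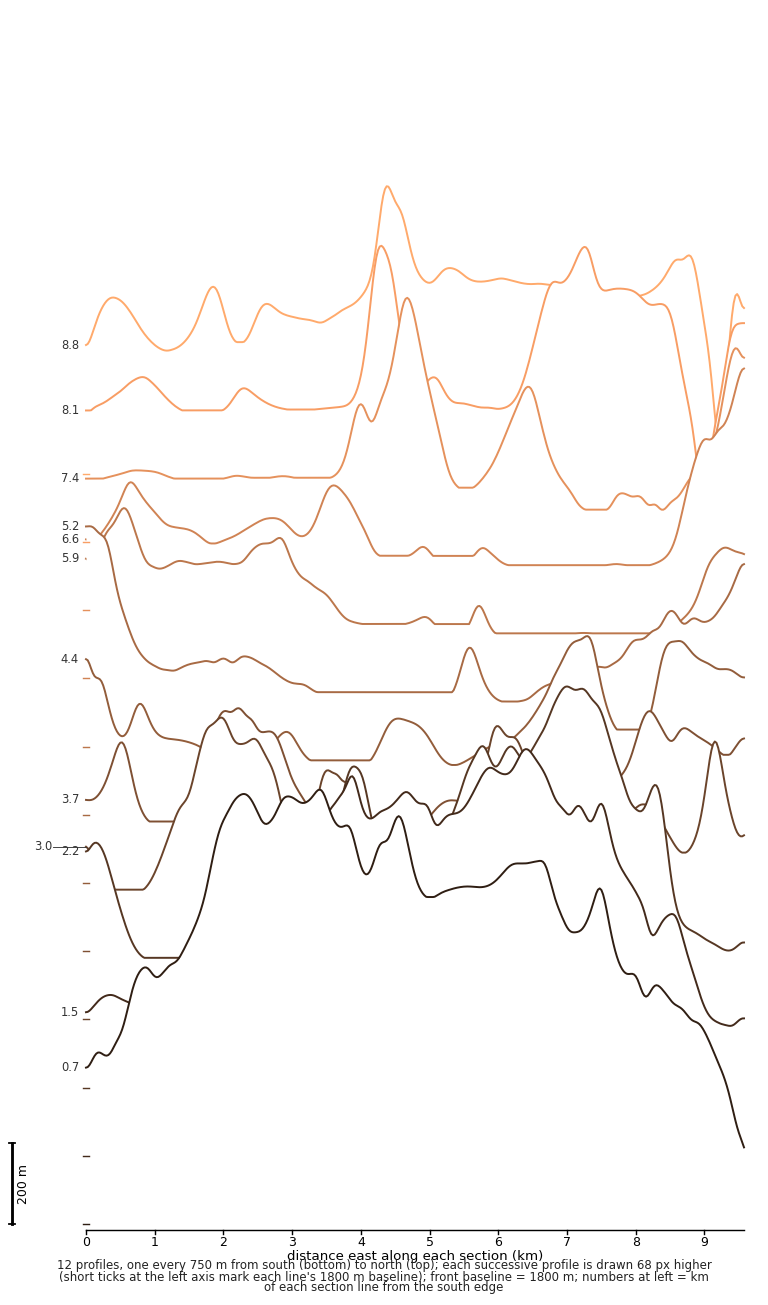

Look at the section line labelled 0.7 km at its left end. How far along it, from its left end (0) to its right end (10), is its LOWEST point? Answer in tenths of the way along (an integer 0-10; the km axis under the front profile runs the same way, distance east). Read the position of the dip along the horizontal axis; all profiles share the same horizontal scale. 10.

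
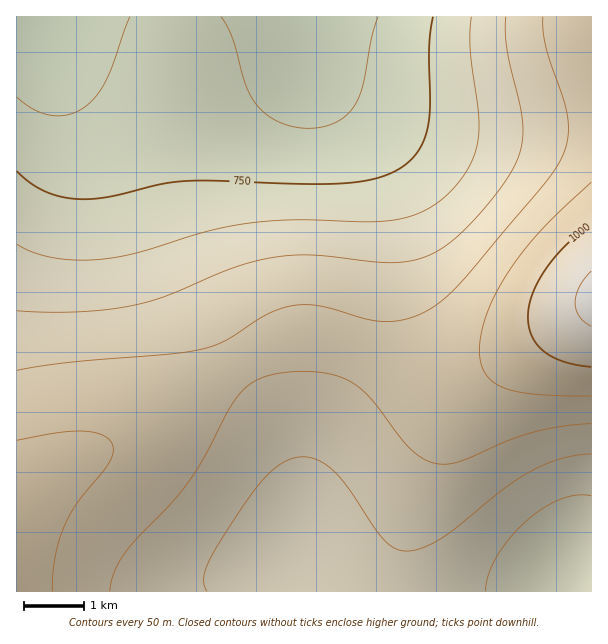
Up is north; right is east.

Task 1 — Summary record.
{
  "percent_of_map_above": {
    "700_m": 93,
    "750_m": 79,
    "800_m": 68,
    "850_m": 51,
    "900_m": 29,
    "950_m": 8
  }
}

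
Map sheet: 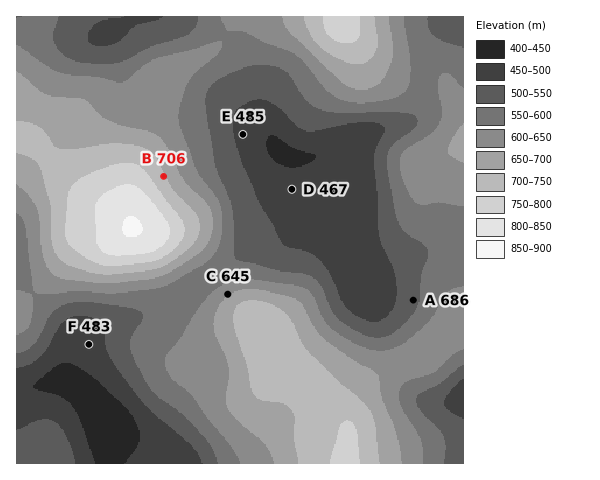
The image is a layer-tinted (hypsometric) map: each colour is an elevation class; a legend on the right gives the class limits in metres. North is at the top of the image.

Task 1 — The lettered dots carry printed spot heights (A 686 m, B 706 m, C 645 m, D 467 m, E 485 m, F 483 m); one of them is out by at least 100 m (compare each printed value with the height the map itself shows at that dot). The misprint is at A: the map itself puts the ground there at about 536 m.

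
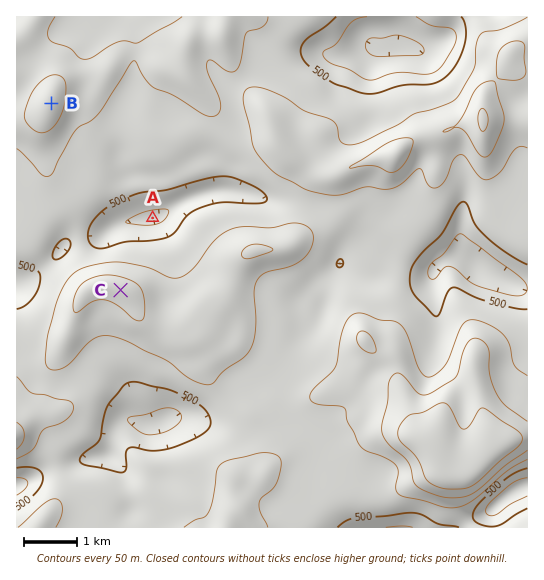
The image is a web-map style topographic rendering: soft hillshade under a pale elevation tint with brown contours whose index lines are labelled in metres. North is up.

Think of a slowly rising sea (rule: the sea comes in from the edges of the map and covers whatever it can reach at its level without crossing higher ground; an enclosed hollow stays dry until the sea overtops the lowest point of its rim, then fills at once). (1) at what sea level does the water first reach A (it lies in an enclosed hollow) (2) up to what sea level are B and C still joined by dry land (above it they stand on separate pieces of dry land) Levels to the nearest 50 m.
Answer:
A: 500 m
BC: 550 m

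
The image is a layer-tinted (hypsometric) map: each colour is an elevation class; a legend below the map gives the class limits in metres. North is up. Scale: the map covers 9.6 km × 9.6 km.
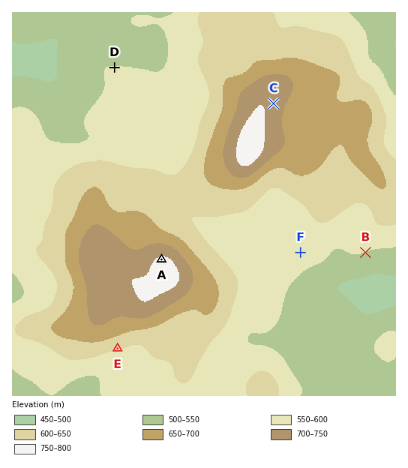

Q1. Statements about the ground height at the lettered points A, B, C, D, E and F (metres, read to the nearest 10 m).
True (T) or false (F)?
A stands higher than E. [T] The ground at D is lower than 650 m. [T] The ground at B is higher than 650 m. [F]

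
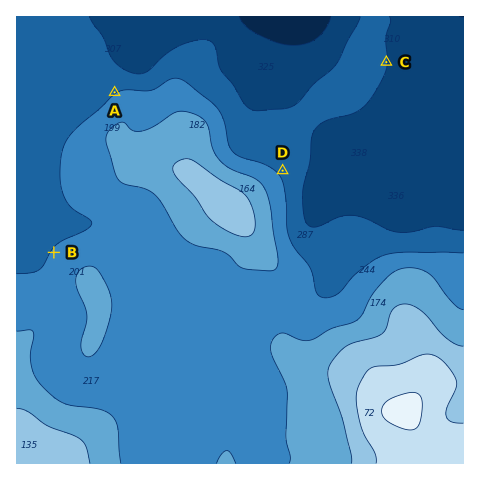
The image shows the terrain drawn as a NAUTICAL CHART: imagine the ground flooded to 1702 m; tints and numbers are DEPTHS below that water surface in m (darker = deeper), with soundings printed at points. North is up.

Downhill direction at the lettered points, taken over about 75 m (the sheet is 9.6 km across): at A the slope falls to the NW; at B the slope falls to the NW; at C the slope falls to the E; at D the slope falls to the NE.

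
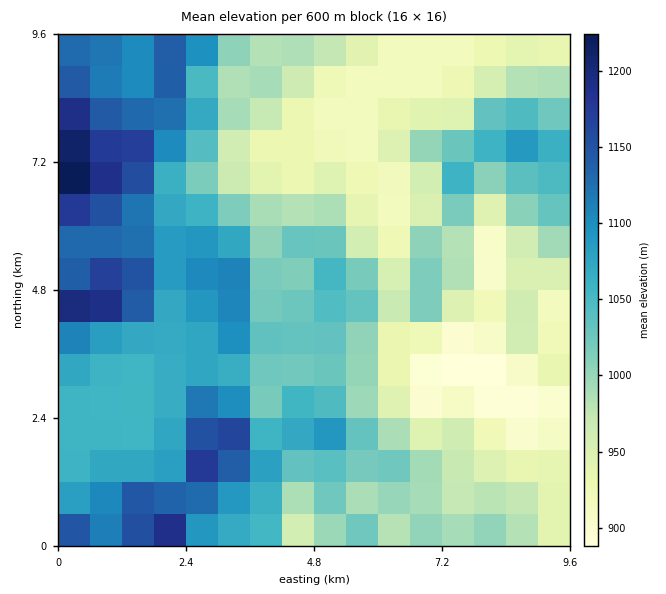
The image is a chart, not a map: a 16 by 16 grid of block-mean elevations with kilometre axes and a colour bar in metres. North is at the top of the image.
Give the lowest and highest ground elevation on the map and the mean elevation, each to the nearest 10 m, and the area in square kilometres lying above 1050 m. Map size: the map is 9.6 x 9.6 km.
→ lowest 880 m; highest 1260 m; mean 1020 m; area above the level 36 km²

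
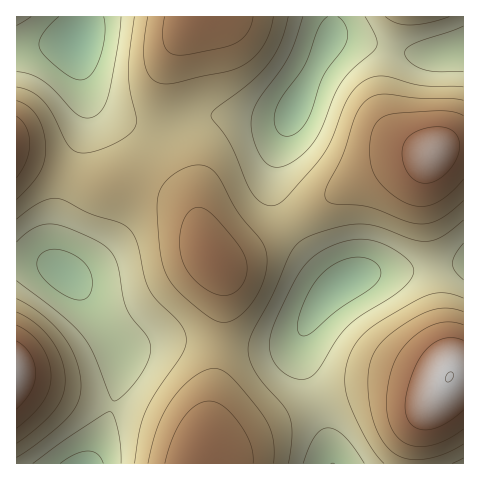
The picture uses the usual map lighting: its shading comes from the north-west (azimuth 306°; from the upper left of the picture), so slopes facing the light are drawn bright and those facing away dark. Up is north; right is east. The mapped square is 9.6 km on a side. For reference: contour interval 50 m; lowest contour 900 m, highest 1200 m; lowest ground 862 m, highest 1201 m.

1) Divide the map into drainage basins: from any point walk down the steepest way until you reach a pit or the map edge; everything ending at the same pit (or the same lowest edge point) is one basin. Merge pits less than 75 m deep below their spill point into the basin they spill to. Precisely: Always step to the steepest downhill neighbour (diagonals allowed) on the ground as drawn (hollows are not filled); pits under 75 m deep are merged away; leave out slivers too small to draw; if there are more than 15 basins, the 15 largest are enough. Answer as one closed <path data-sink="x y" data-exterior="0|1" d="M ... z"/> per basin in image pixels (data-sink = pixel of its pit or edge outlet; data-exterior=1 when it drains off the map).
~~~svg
<path data-sink="344 281" data-exterior="0" d="M463 146l-18 1-20 10-26 6-25 9-39 21-76 52-28 14-15 3 7 14 1 33-17 132-5 23 213-1 2-28 10-24 22-34 6-4 9-1z"/><path data-sink="83 463" data-exterior="1" d="M17 156l-1 307 185 1 6-23 12-87 5-45 0-26-4-14-16-27-9-26-12-12-22-12-30-8-27 1-20-3z"/><path data-sink="295 108" data-exterior="0" d="M463 16l-266 0-20 26-10 21-7 26-3 37 3 20 4 15 25 34 6 12 10 37 7 13 4 4 8 0 25-11 25-15 61-42 39-21 25-9 26-6 20-10 18-1z"/><path data-sink="77 40" data-exterior="0" d="M196 16l-179 0-1 139 64 25 24 5 27-1 30 8 22 12 9 9 5 9 0-8-8-19-25-34-4-15-3-20 3-37 7-26 10-21z"/>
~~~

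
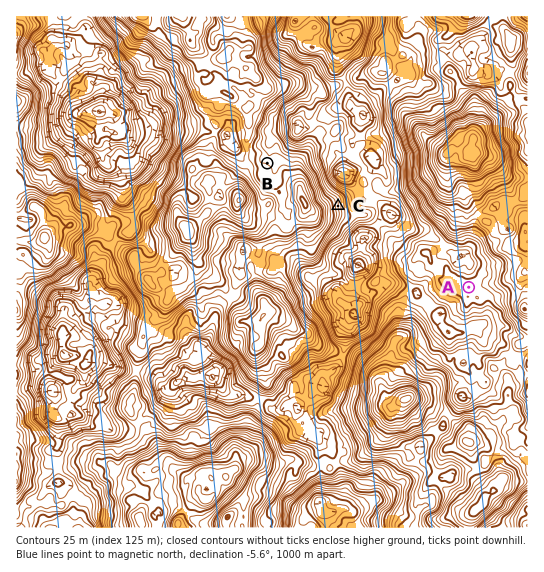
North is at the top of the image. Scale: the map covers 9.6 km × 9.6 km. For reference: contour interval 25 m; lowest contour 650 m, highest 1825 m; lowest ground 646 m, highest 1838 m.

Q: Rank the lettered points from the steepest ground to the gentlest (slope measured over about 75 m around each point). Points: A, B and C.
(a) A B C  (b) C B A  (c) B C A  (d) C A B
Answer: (b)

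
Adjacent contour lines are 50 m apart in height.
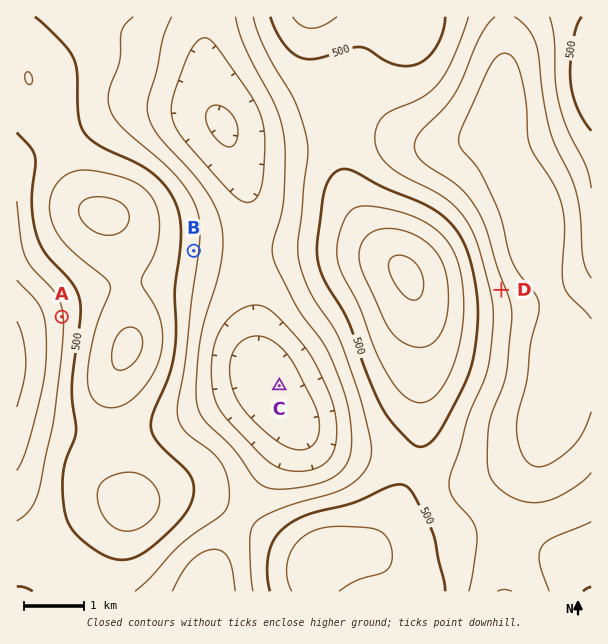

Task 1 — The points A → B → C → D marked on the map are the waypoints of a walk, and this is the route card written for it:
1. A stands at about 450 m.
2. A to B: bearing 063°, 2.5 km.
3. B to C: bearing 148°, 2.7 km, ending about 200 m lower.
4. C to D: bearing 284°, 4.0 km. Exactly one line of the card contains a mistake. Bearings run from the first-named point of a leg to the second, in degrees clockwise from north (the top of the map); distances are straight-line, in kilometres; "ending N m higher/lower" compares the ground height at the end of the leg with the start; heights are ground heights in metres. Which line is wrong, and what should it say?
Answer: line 4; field bearing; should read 67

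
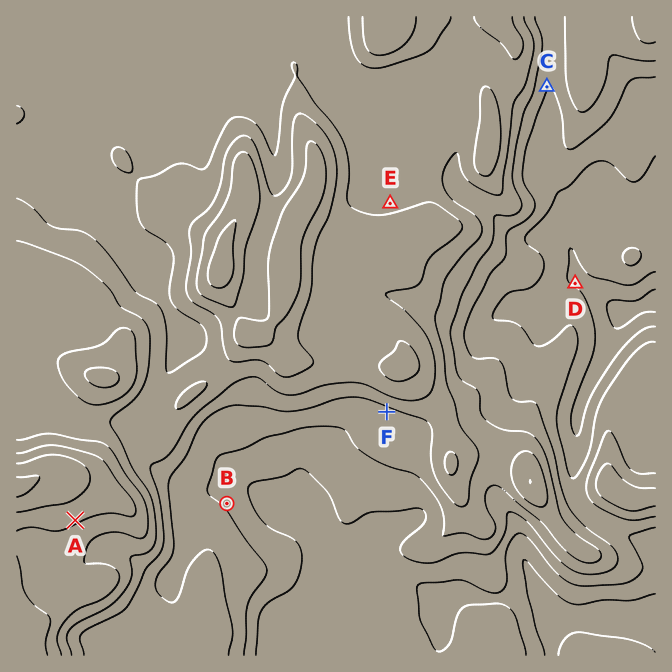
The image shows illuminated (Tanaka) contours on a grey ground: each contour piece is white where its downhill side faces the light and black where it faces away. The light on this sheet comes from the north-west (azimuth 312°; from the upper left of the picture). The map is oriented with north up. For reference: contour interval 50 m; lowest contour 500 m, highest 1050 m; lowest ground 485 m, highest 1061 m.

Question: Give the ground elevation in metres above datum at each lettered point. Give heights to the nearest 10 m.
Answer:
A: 960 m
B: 690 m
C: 650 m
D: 550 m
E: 780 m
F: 730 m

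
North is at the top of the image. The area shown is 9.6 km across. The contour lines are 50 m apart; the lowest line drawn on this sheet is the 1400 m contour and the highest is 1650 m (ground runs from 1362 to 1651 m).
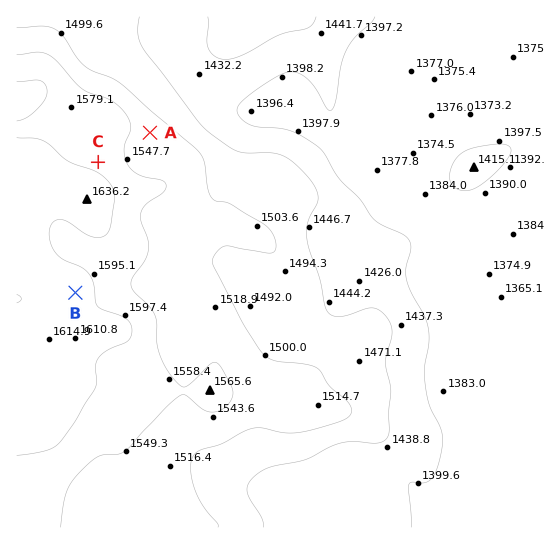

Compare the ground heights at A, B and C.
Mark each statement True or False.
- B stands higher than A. True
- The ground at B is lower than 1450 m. False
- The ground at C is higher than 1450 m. True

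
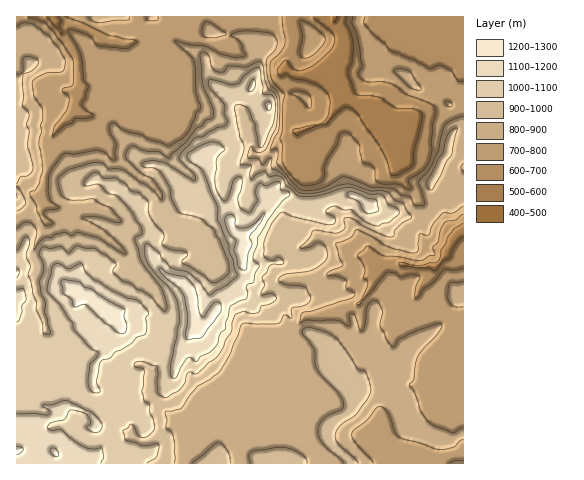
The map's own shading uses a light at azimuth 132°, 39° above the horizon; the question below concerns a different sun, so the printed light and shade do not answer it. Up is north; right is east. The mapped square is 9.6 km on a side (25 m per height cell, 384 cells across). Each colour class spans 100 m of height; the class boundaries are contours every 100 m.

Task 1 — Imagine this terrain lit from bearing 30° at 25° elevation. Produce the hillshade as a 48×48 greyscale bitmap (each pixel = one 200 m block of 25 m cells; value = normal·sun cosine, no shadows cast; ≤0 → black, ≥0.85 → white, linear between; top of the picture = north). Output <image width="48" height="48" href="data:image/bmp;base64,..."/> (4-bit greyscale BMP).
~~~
<image width="48" height="48" href="data:image/bmp;base64,Qk32BAAAAAAAAHYAAAAoAAAAMAAAADAAAAABAAQAAAAAAIAEAAATCwAAEwsAABAAAAAAAAAAAAAAABEREQAiIiIAMzMzAERERABVVVUAZmZmAHd3dwCIiIgAmZmZAKqqqgC7u7sAzMzMAN3d3QDu7u4A////AHeHiaqpmHh4mIiJqXiJmcxyOtuYd4dmaZmImrupiaqpmZiJqIiZq8lDjMmHd3ZmeKmau7mIm7maqYiKqZmau5U2q5iHdVVndoiaqYZomGWKqXeJmJmaqWVoh3d3ZFiZmJmYh3eJh1eql3eId3iIh2Z4hld3VZqpmKqYd3iZdmm5Znh3ZmdmZ3eJhlZ2V6qYiJiJmZiHZoqlRnd3d3d2d4iHdmZlWamIiIiZmYdniJqERXd3d3d3iYZlRXhliqmIh4iIiHZ5mZllRXVnd4iImnVEN5mImYiHd4iIh3aIiallVmRWeIiJqFVDaaqZmIiHd4iIh3eHeIdVZkRFeIiJl1VViqmJmIh3d4iIh2Z2ZmZmZkRFeIial1VWq6mZmId3d3iIhlVVVVVnZkVWeImZhkVYvKiamId3d3eJZUNFRWZ3ZUZ3eId2ZlaLy5iZmZh3d2eXVDVlV4iIZVeHeGQ0VYvdyoiJmZmIeHmmU0ZVaZmZdFiHhzJFZpu7uZiJiJmYd4mVMkVHq6u6UlmohSRmZkVneJiIiIiHdpqCE1WM3c3IIVq6hWiIh2ZUV3mZmIh3ZbtiNYrN3cyiAYzLqIibqqmYiJmpmYmHZ6t0abzczLowCN7bmGeamYiaq6mpmqqYm7p1nMu6qqQBvv6oc0mHVVVomZqau6qZu8tVq6qqu3AL3cp3IGunZmZWiqp2ZDRZqMlpu6u8yTGNy6h2AYm5qpmaqYcwABRolbi7u7zchTa7u6h0AomZmIm6dWQAFHh3iKvLu8unVnebqYdiBblodndjJVAAV4Z4eqy6mYdniFS8llMgKblndlMSZgADVmV2RIund3eJdCa6YxJDe7mFZDNYggA2eJmGMnqoZWZkMkqpQUd1m6iGRXiHQBWb3dqGU7uFIjMyJJvIJJlWmZd4i/7bh67//sZYdbhlNFQ0as2jJ6hIiIiM3//bvv///nNXd3Z2aIh6zcgxS6RIiqu+/+upvu3u2XeGiXiZiarN3GI2ujBIicve/ph2iru6mZd2eIq6irvNtjesxROIeLu92od3iau6iIZXaJq5iqu7ZZzdt3mpiqhMuYd3iZqph3VGaZqomZmoWLzMqZq6q5RYuod3eauoh3ZFeJmYmZmFaru6mYmqqoR2qXeIiruYh3ZEmJmZiZl1iZmZiHiZiXRnqGVomrmYd3ZWmJqpiJdWiIiIh2d1aGRpuER5qqmHZmVFepu5iIVXiIiIh2UyRUSdt1epqodlVCEUiau5iYZniImId1MBV1bf2Iu6l0REMQFIqqmHZ3VneJmId1IYuonf2szKhSIyEEiZq6ZUR4RneZmIdlJtua3eupmZdDRDNquqqnZVapV4mpiIdkOMrM7ZhkRndlVXm8uqqYmIrYaZqYiHZDW8u6ulVURWdkR6vLqZmJmb3VeamIh2RHrKl2Z3d1ZmhiSrupiIiImt+GqXZmZkWZmHd3i7qGebpBjLmIh3d6vfxoYiRERFmXd5mZq7p2reoSu5iHd3d83/lkACMzQ3mXeaqamap439cFuYh3d3dw=="/>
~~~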